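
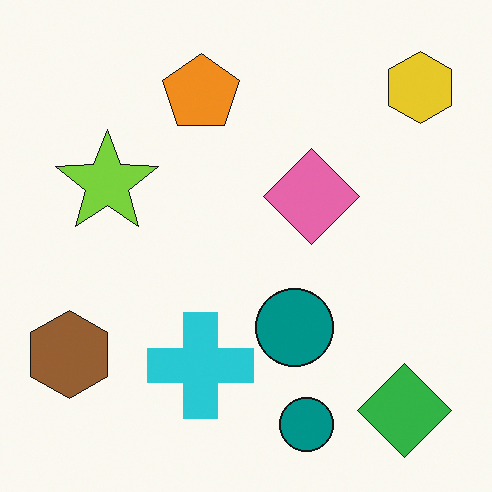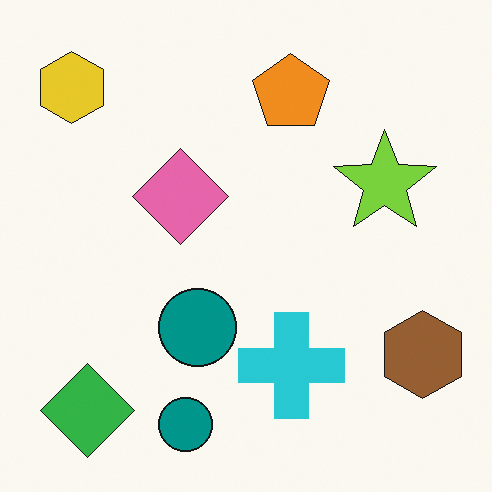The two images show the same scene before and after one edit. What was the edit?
Flipped horizontally (left ↔ right).

The brown hexagon is in the bottom-left of the first image and the bottom-right of the second — shapes on opposite sides of the vertical midline have swapped in a mirror flip.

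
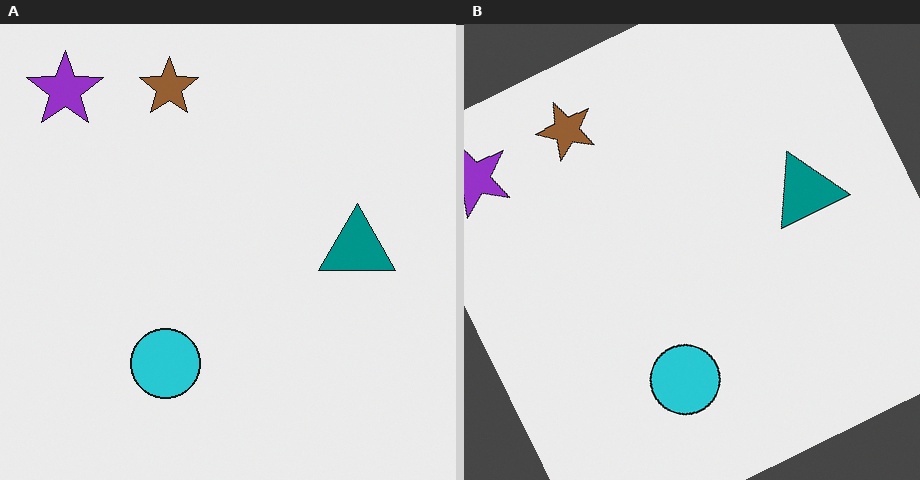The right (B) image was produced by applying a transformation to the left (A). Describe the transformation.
Rotated counter-clockwise by a clearly visible amount.

Every shape is tilted by the same angle and the image corners show triangular fill wedges — a whole-image rotation by a non-right angle.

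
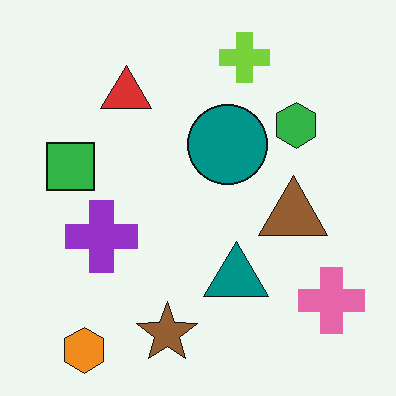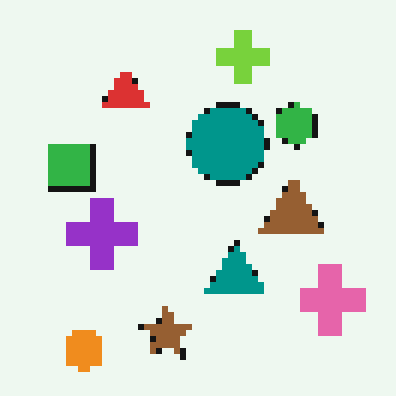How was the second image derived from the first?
It was pixelated into visible square blocks.

Shapes are reduced to large square blocks; fine edges and outlines are lost — a downscale-then-upscale (mosaic) effect.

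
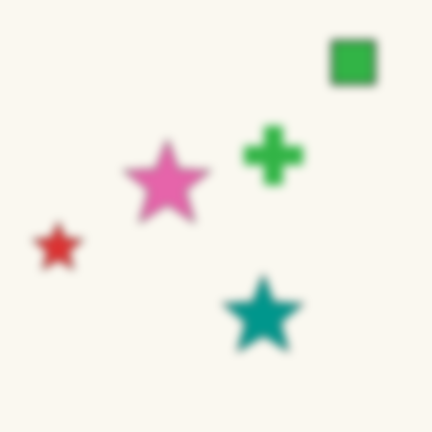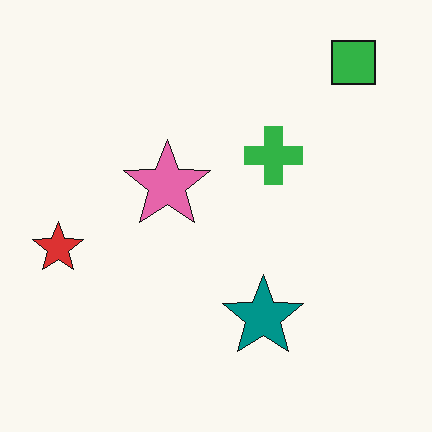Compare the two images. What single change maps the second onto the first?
It was moderately blurred.

Shape edges and outlines are uniformly softened across the whole image.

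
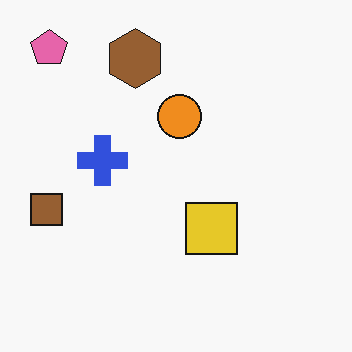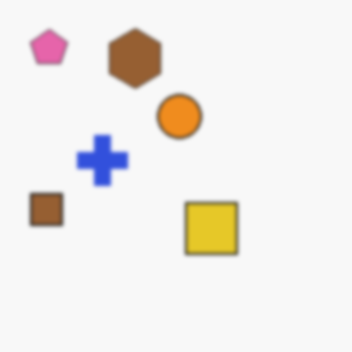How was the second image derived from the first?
It was given a subtle gaussian blur.

Shape edges and outlines are uniformly softened across the whole image.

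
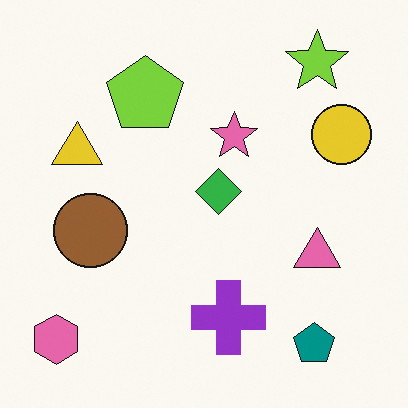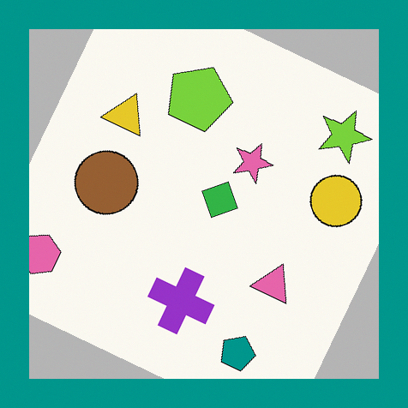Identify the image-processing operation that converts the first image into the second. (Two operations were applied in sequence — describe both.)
The image was rotated clockwise by a moderate amount, then framed with a teal border.

Every shape is tilted by the same angle and the image corners show triangular fill wedges — a whole-image rotation by a non-right angle. A solid teal frame runs around the edge of the second image, with the content slightly shrunk inside it.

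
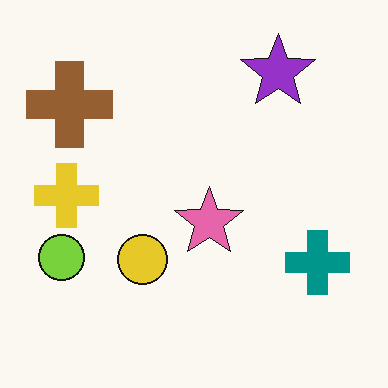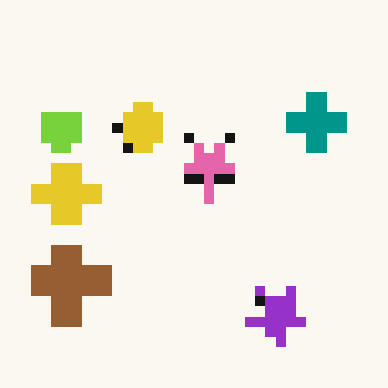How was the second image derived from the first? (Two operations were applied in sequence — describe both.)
The second image is the first flipped vertically (top ↔ bottom), then coarsely pixelated.

The purple star is in the top-right of the first image and the bottom-right of the second — shapes on opposite sides of the horizontal midline have swapped in a mirror flip. Shapes are reduced to large square blocks; fine edges and outlines are lost — a downscale-then-upscale (mosaic) effect.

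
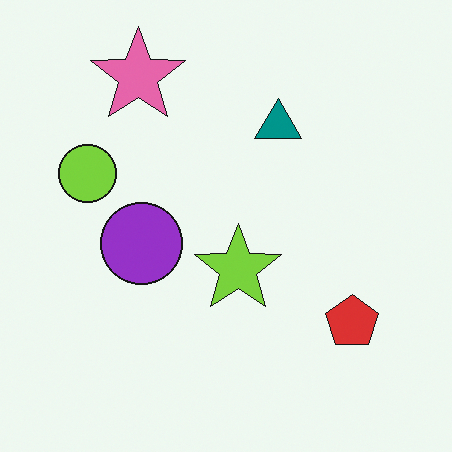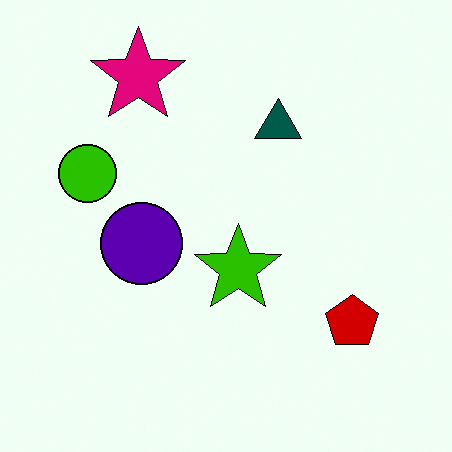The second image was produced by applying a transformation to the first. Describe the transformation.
This is the original image boosted in contrast.

Tones are pushed away from mid-grey across the whole image — a global contrast change.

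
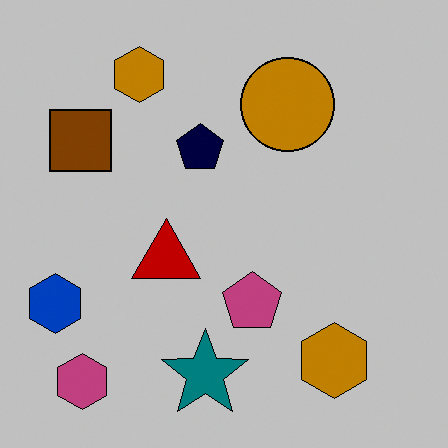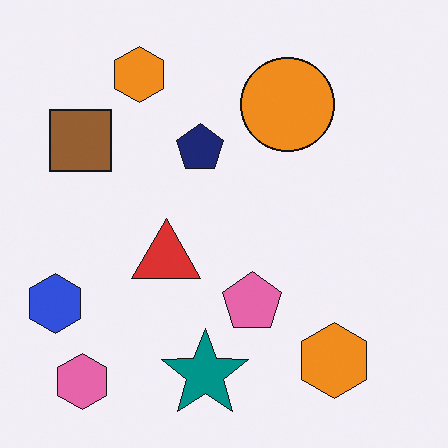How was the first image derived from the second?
The transformation is: heavily posterized to just a handful of flat colors.

Each flat color has snapped to a coarser quantized level — most visibly, the near-white background has dropped to a flat grey.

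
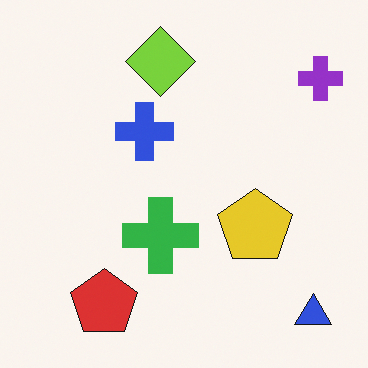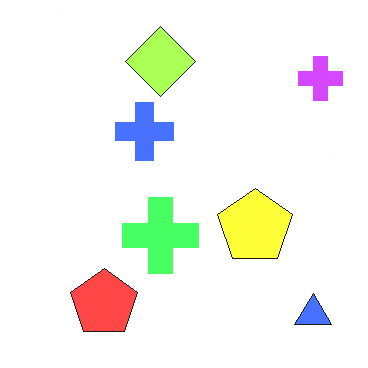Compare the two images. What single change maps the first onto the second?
The image was noticeably brightened.

Every pixel — background and shapes alike — is uniformly brightened.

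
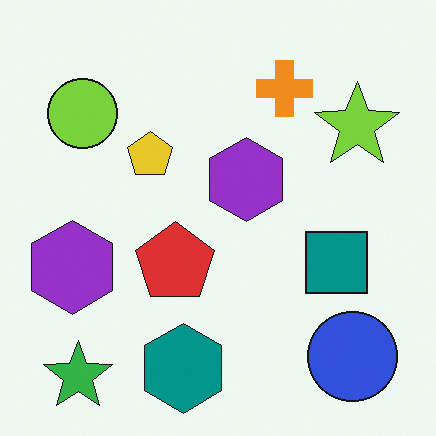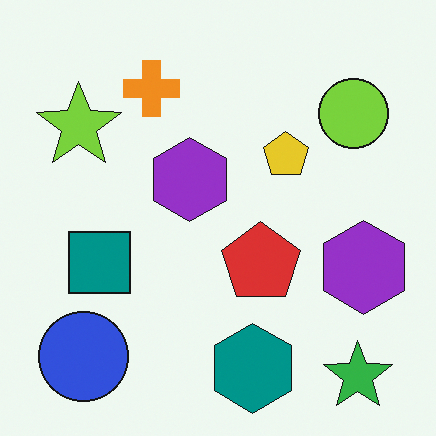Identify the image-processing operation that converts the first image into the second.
Flipped horizontally (left ↔ right).

The green star is in the bottom-left of the first image and the bottom-right of the second — shapes on opposite sides of the vertical midline have swapped in a mirror flip.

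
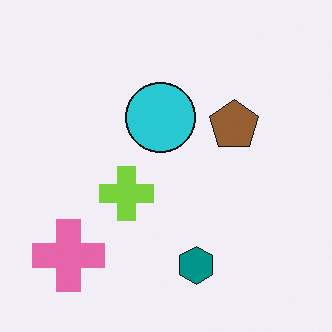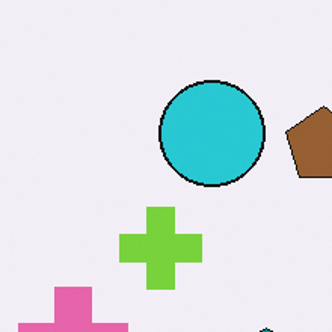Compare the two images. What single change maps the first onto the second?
Cropped slightly and scaled back up.

The visible shapes are larger and the field of view is narrower; shapes near the original edges may be partly or wholly outside the frame — a crop-and-rescale.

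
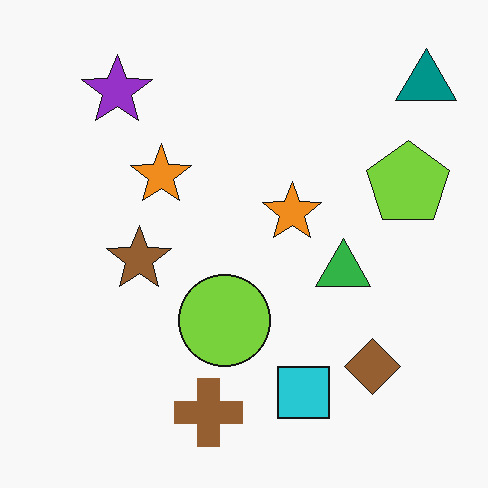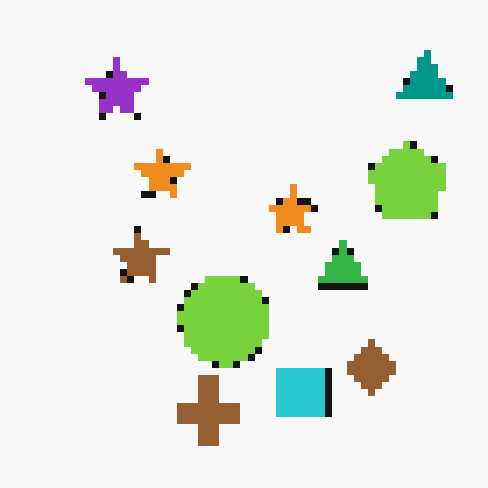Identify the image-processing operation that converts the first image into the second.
Pixelated into visible square blocks.

Shapes are reduced to large square blocks; fine edges and outlines are lost — a downscale-then-upscale (mosaic) effect.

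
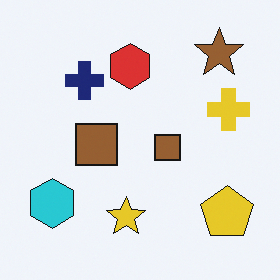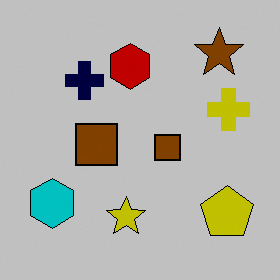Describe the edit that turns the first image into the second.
The second image is the first heavily posterized to just a handful of flat colors.

Each flat color has snapped to a coarser quantized level — most visibly, the near-white background has dropped to a flat grey.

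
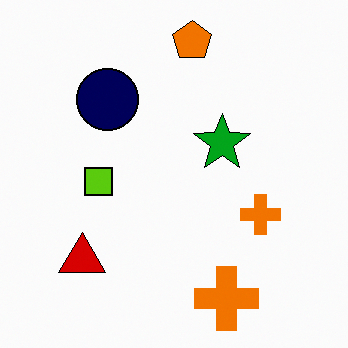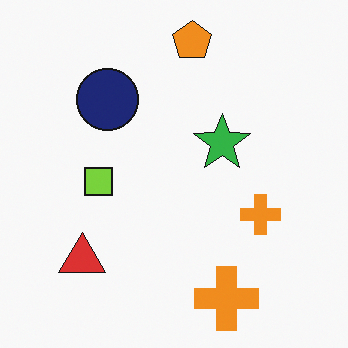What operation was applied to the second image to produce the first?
The first image is the second given slightly increased contrast.

Tones are pushed away from mid-grey across the whole image — a global contrast change.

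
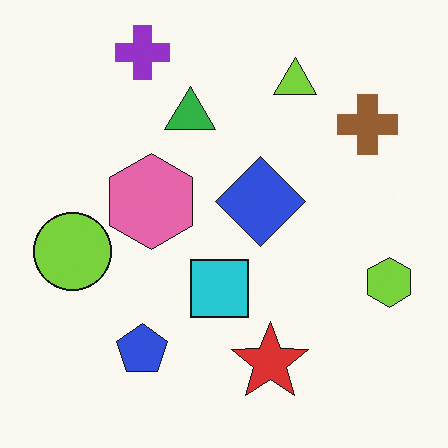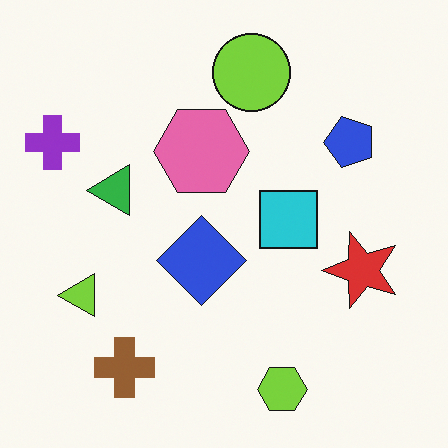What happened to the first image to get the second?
The transformation is: transposed (reflected across the top-left ↔ bottom-right diagonal).

Shapes have swapped their row and column positions — what was in the top-right is now in the bottom-left — a diagonal reflection.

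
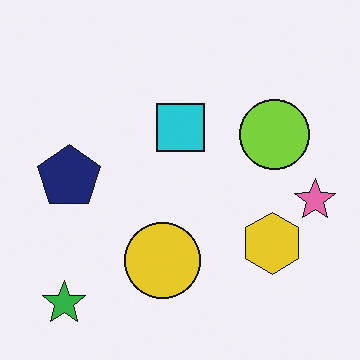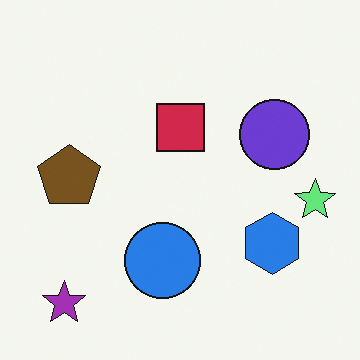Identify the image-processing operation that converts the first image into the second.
The image was hue-shifted by a large amount.

Every shape's color has rotated by the same amount around the hue wheel — a uniform hue shift.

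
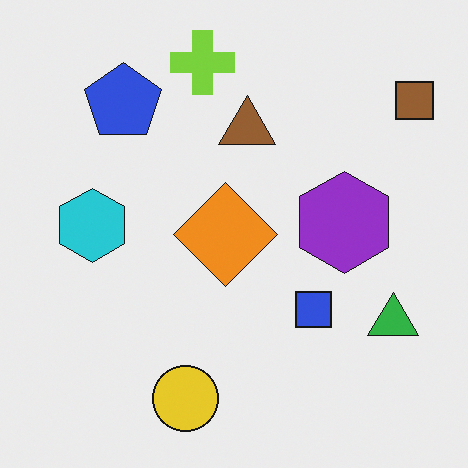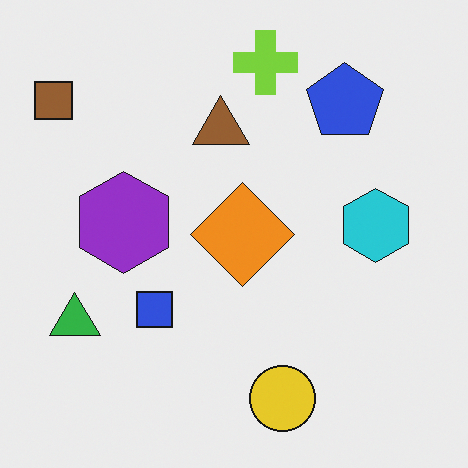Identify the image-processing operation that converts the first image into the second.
This is the original image flipped horizontally (left ↔ right).

The brown square is in the top-right of the first image and the top-left of the second — shapes on opposite sides of the vertical midline have swapped in a mirror flip.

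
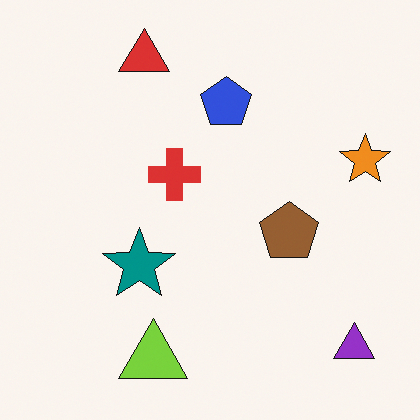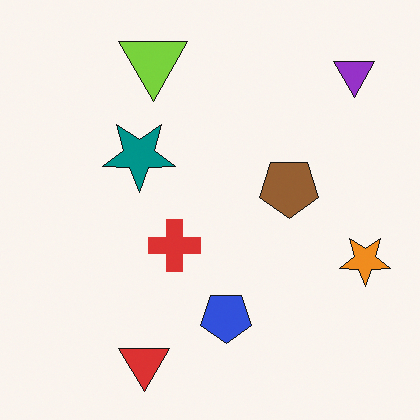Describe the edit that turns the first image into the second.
The transformation is: flipped vertically (top ↔ bottom).

The red triangle is in the top of the first image and the bottom of the second — shapes on opposite sides of the horizontal midline have swapped in a mirror flip.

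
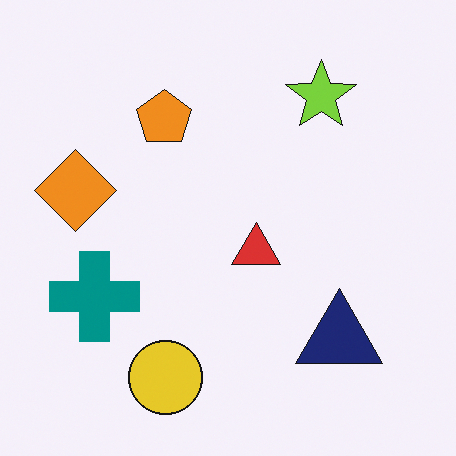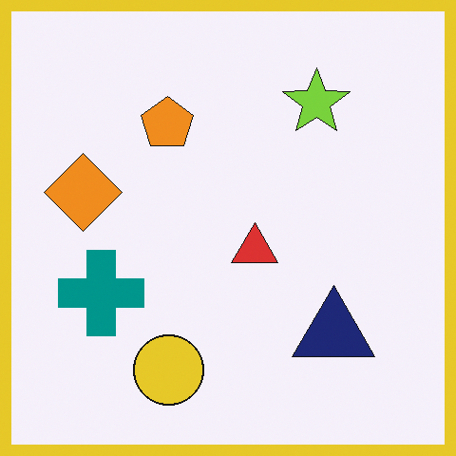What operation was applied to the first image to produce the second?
The image was framed with a yellow border.

A solid yellow frame runs around the edge of the second image, with the content slightly shrunk inside it.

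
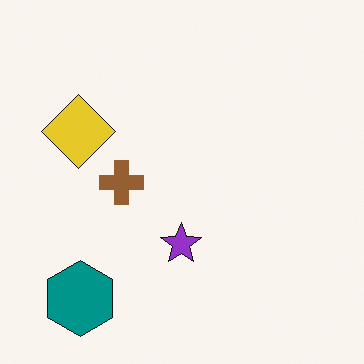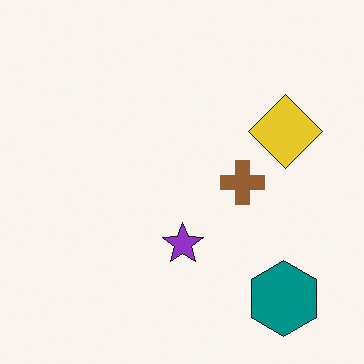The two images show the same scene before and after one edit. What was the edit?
The image was flipped horizontally (left ↔ right).

The yellow diamond is in the left of the first image and the right of the second — shapes on opposite sides of the vertical midline have swapped in a mirror flip.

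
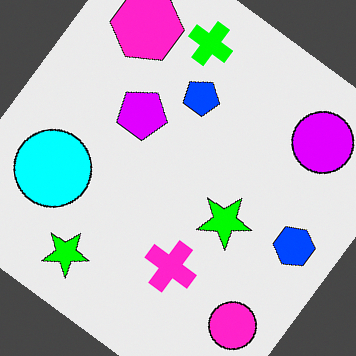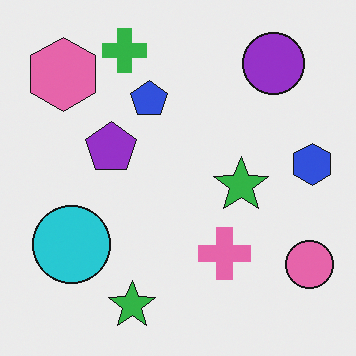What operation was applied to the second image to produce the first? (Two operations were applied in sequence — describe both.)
Rotated clockwise by a large amount — several tens of degrees, then made much more vivid (saturation change).

Every shape is tilted by the same angle and the image corners show triangular fill wedges — a whole-image rotation by a non-right angle. All colors are more vivid — a global saturation change.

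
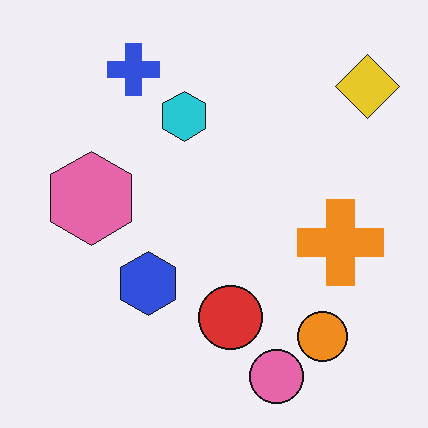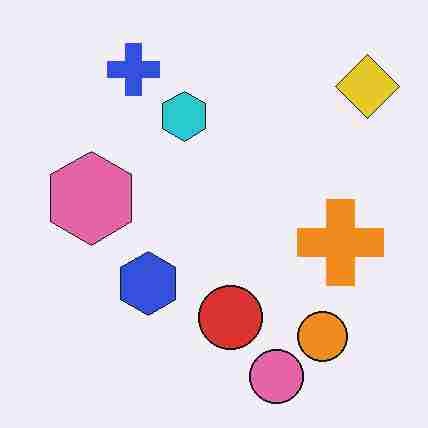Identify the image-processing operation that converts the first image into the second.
This is the original image heavily JPEG-compressed with obvious blocking artifacts.

Blocky 8×8 compression artifacts appear around shape edges and the flat background shows ringing — characteristic JPEG degradation.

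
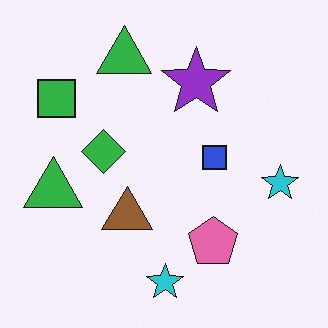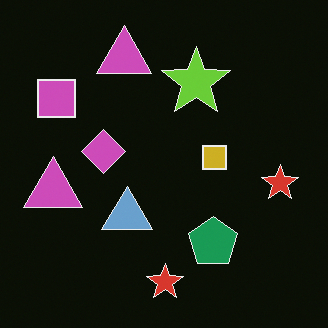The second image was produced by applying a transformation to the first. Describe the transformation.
The second image is the first color-inverted (negative).

The light background has become dark and every shape's color is its complement — a photographic negative.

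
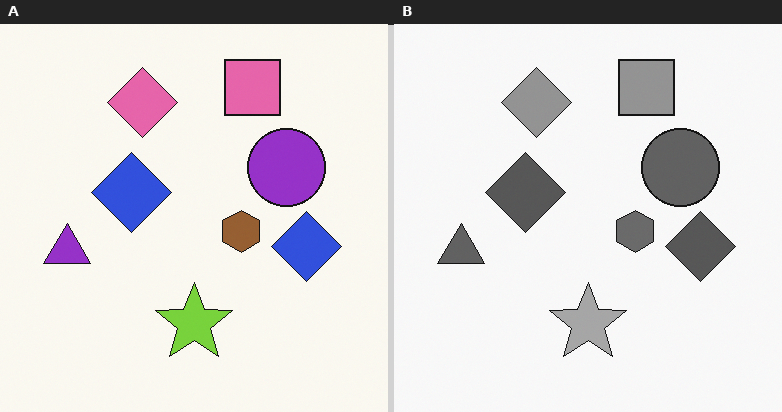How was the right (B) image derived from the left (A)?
This is the original image converted to grayscale.

All color is removed — every shape is now a shade of grey.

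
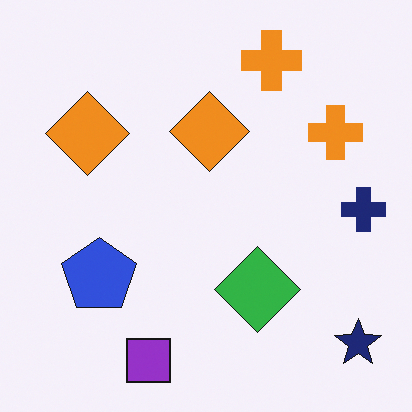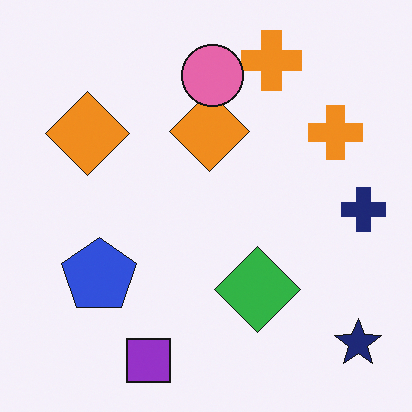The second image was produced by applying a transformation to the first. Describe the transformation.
It was overlaid with an additional pink circle.

A pink circle appears in the second image that is absent from the first.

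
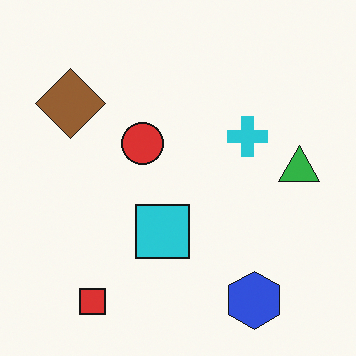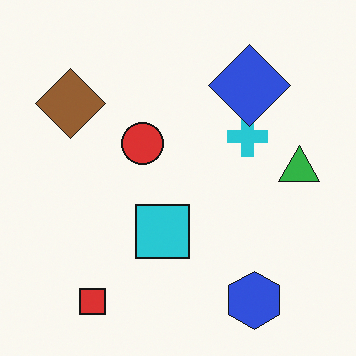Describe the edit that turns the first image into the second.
The image was overlaid with an additional blue diamond.

A blue diamond appears in the second image that is absent from the first.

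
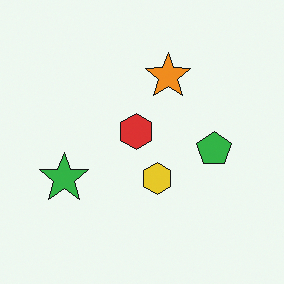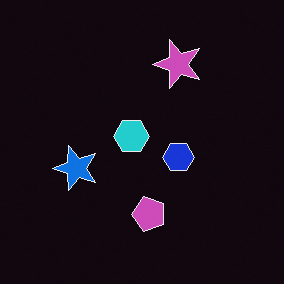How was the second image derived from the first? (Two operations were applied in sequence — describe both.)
Transposed (reflected across the top-left ↔ bottom-right diagonal), then color-inverted (negative).

Shapes have swapped their row and column positions — what was in the top-right is now in the bottom-left — a diagonal reflection. The light background has become dark and every shape's color is its complement — a photographic negative.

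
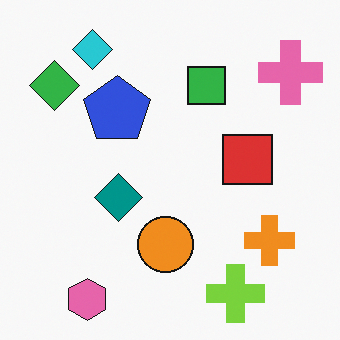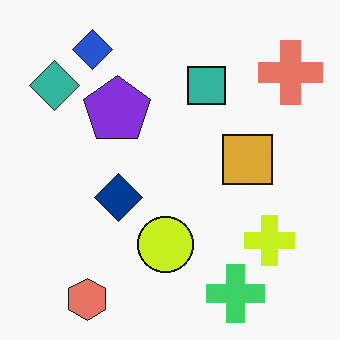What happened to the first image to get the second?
The image was hue-shifted slightly.

Every shape's color has rotated by the same amount around the hue wheel — a uniform hue shift.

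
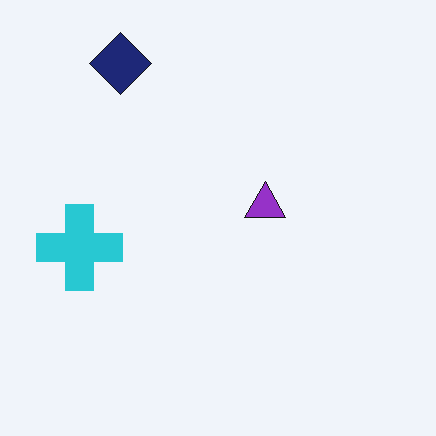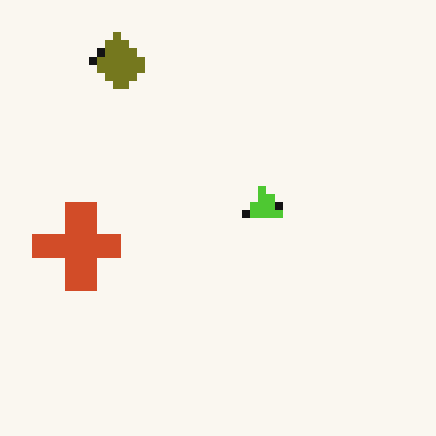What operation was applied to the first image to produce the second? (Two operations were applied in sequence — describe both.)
It was moderately pixelated, then hue-shifted by a large amount.

Shapes are reduced to large square blocks; fine edges and outlines are lost — a downscale-then-upscale (mosaic) effect. Every shape's color has rotated by the same amount around the hue wheel — a uniform hue shift.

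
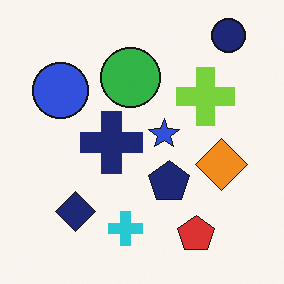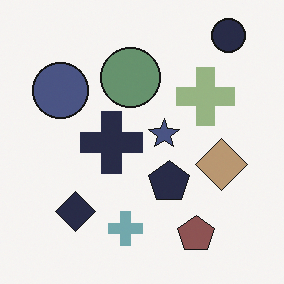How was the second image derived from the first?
The second image is the first made much more muted (saturation change).

All colors are more muted and greyish — a global saturation change.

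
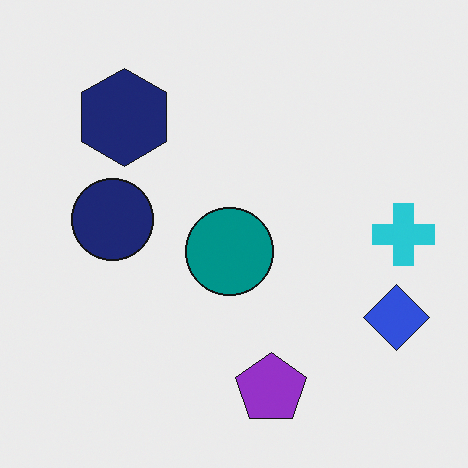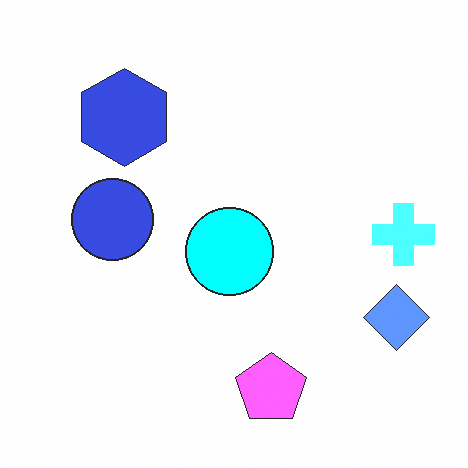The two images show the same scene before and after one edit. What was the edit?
The second image is the first substantially brightened.

Every pixel — background and shapes alike — is uniformly brightened.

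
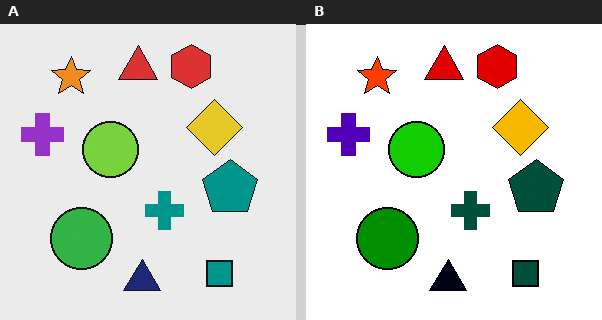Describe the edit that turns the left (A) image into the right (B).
The transformation is: boosted in contrast.

Tones are pushed away from mid-grey across the whole image — a global contrast change.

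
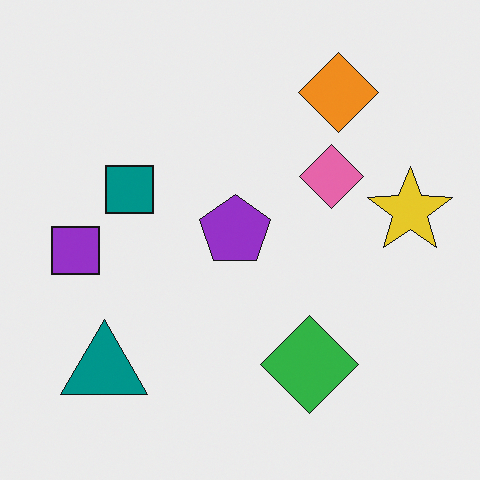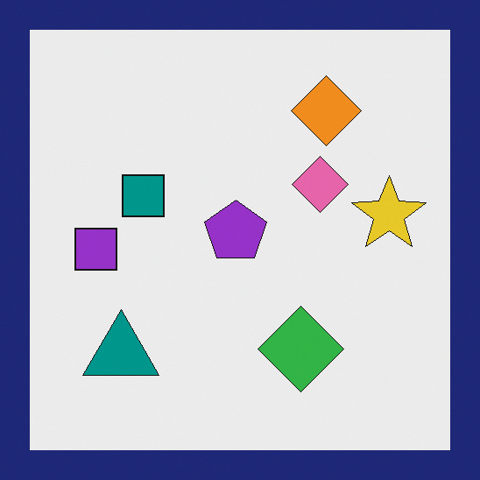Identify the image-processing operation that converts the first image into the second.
The second image is the first framed with a navy border.

A solid navy frame runs around the edge of the second image, with the content slightly shrunk inside it.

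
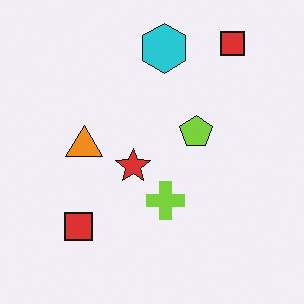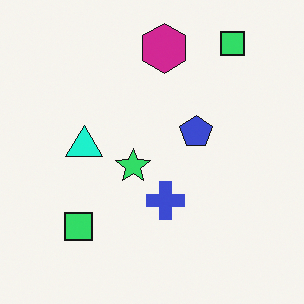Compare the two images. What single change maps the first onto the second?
The image was hue-shifted by a moderate amount.

Every shape's color has rotated by the same amount around the hue wheel — a uniform hue shift.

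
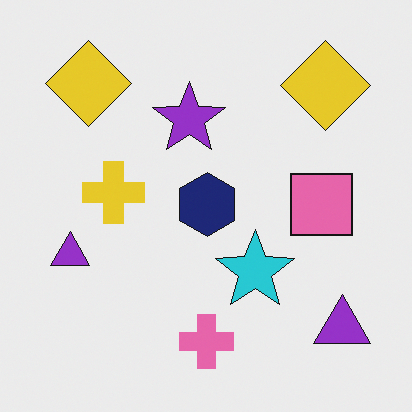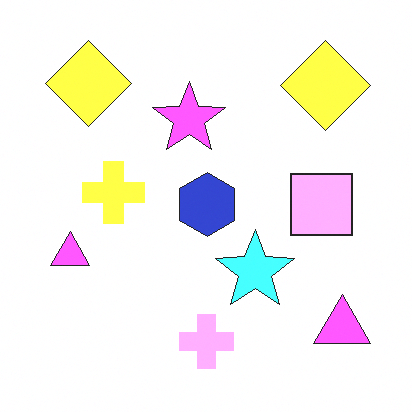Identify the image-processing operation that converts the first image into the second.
Noticeably brightened.

Every pixel — background and shapes alike — is uniformly brightened.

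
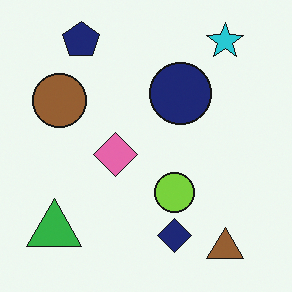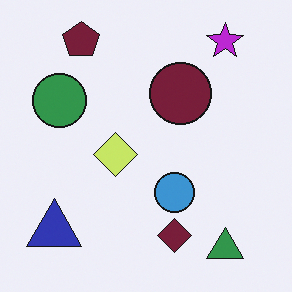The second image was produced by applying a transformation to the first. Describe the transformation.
It was hue-shifted by a moderate amount.

Every shape's color has rotated by the same amount around the hue wheel — a uniform hue shift.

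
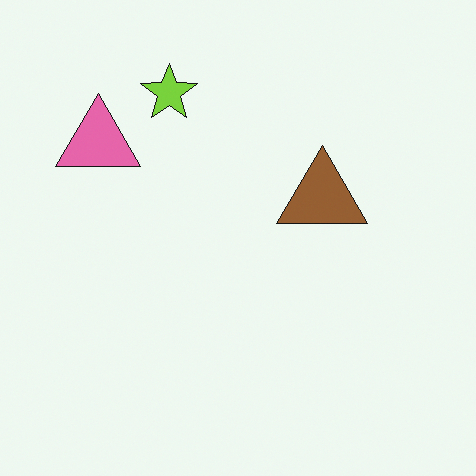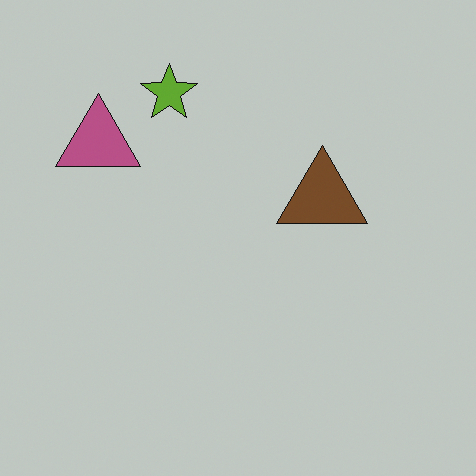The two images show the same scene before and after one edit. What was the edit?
The image was darkened a little.

Every pixel — background and shapes alike — is uniformly darkened.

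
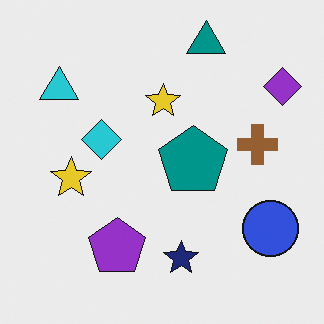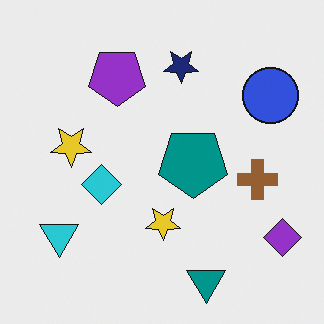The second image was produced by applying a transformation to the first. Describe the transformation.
Flipped vertically (top ↔ bottom).

The teal triangle is in the top of the first image and the bottom of the second — shapes on opposite sides of the horizontal midline have swapped in a mirror flip.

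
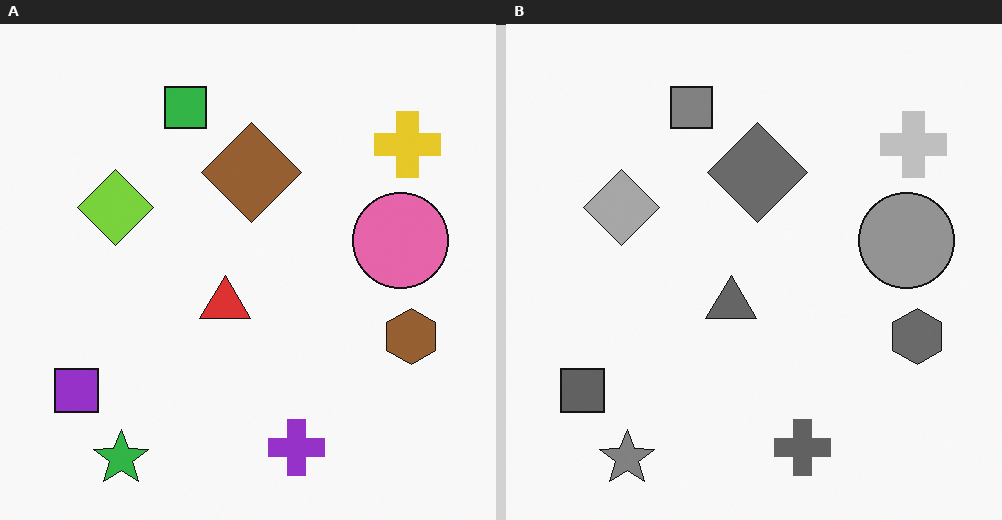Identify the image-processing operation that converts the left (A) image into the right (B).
Converted to grayscale.

All color is removed — every shape is now a shade of grey.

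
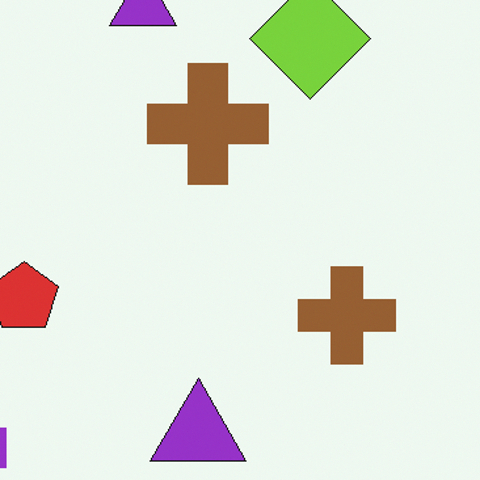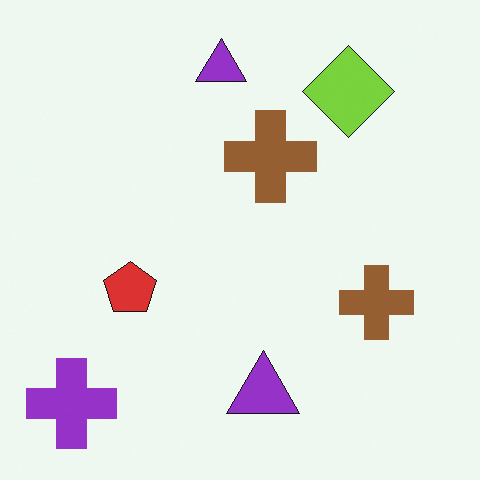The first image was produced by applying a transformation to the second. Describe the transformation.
Cropped slightly and scaled back up.

The visible shapes are larger and the field of view is narrower; shapes near the original edges may be partly or wholly outside the frame — a crop-and-rescale.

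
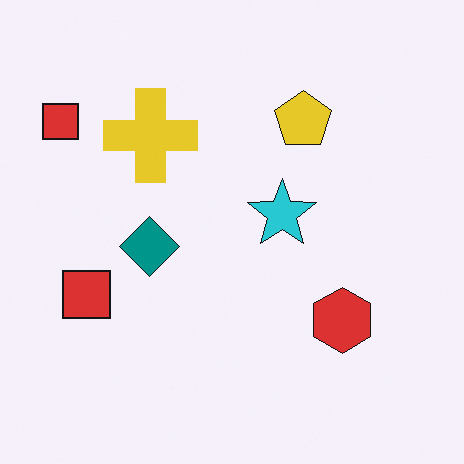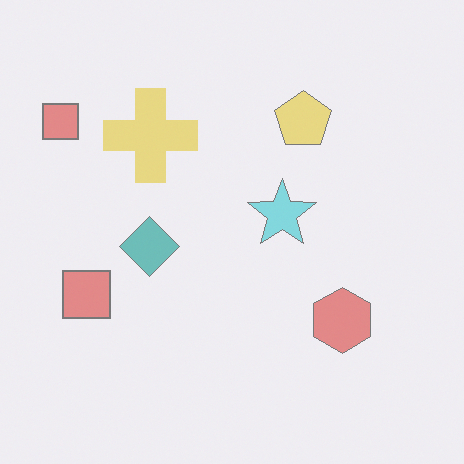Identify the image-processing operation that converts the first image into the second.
The second image is the first given much lower contrast.

Tones are pushed toward mid-grey across the whole image — a global contrast change.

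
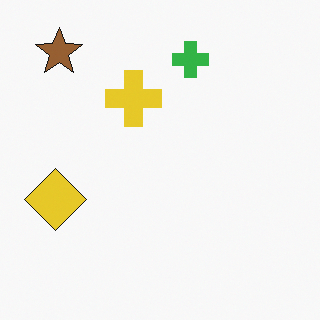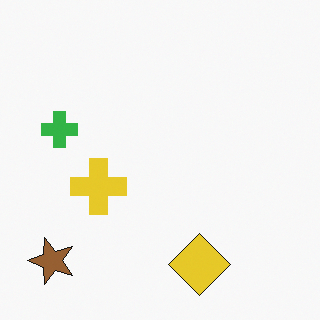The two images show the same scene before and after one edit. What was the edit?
This is the original image rotated 90° counter-clockwise.

The brown star sits in the top-left of the first image and the bottom-left of the second — consistent with a whole-image 90° counter-clockwise rotation.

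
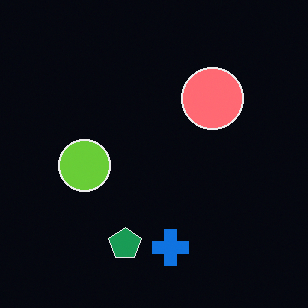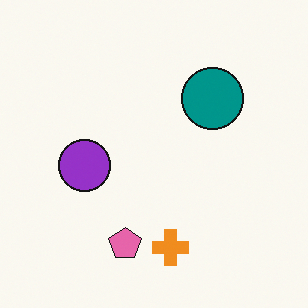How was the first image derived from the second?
This is the original image color-inverted (negative).

The light background has become dark and every shape's color is its complement — a photographic negative.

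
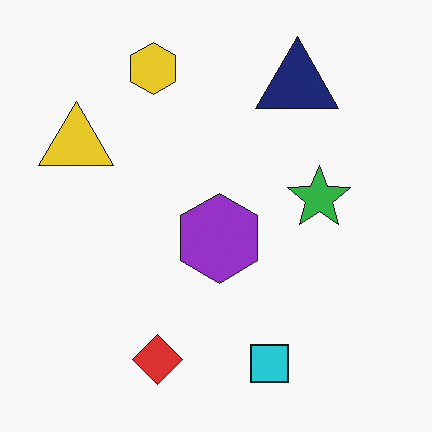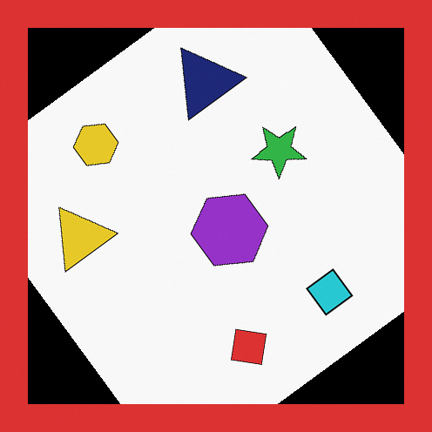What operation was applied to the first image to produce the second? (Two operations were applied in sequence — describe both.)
Rotated counter-clockwise by a large amount — several tens of degrees, then framed with a red border.

Every shape is tilted by the same angle and the image corners show triangular fill wedges — a whole-image rotation by a non-right angle. A solid red frame runs around the edge of the second image, with the content slightly shrunk inside it.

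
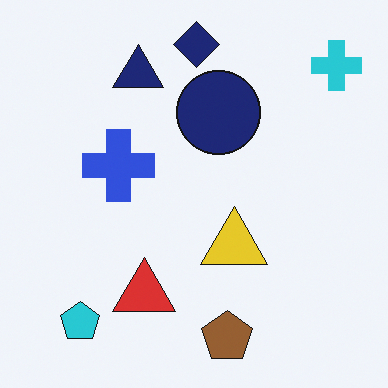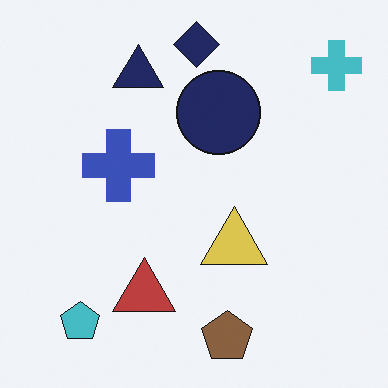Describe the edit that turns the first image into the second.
The image was slightly desaturated.

All colors are more muted and greyish — a global saturation change.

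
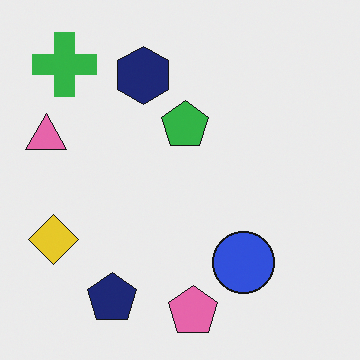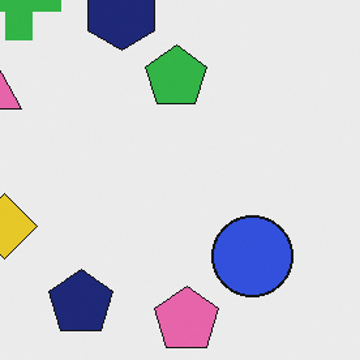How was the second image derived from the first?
The transformation is: cropped slightly and scaled back up.

The visible shapes are larger and the field of view is narrower; shapes near the original edges may be partly or wholly outside the frame — a crop-and-rescale.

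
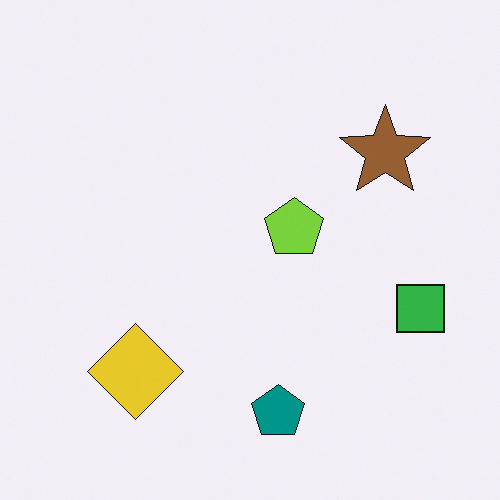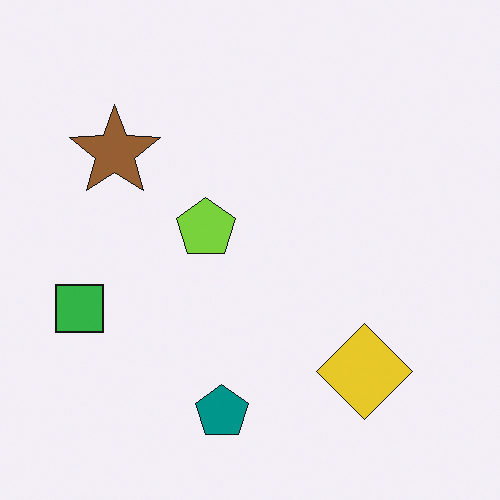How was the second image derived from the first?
The image was flipped horizontally (left ↔ right).

The green square is in the right of the first image and the left of the second — shapes on opposite sides of the vertical midline have swapped in a mirror flip.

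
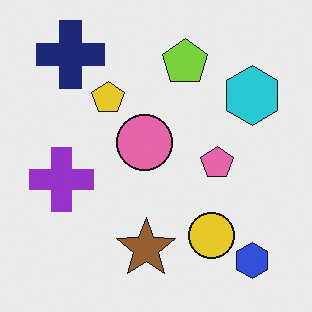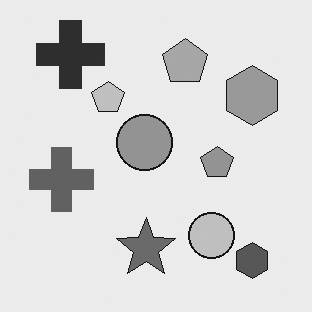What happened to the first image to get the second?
This is the original image converted to grayscale.

All color is removed — every shape is now a shade of grey.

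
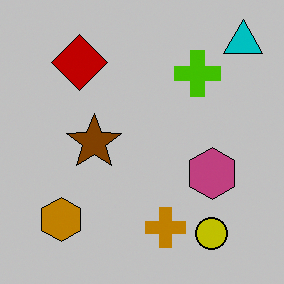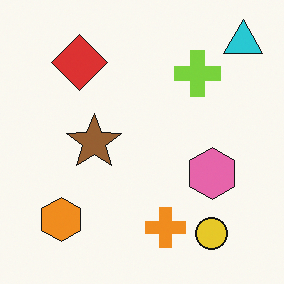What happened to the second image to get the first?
The first image is the second heavily posterized to just a handful of flat colors.

Each flat color has snapped to a coarser quantized level — most visibly, the near-white background has dropped to a flat grey.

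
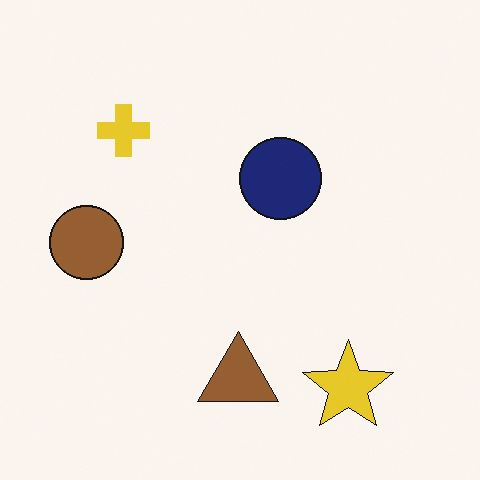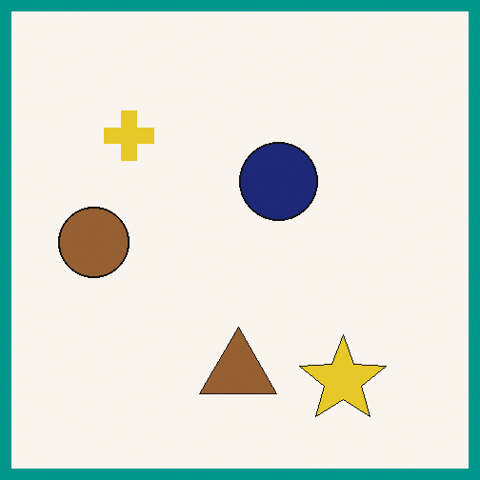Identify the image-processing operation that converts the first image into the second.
Framed with a teal border.

A solid teal frame runs around the edge of the second image, with the content slightly shrunk inside it.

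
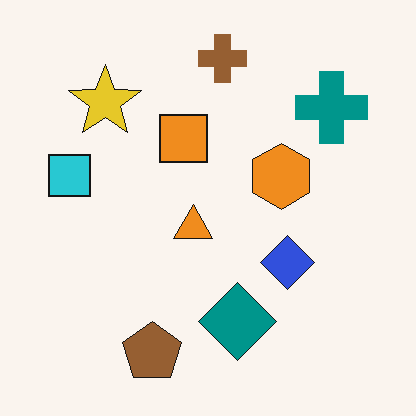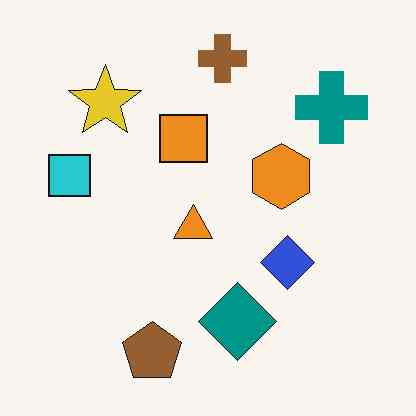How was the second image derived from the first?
The second image is the first JPEG-compressed with visible artifacts.

Blocky 8×8 compression artifacts appear around shape edges and the flat background shows ringing — characteristic JPEG degradation.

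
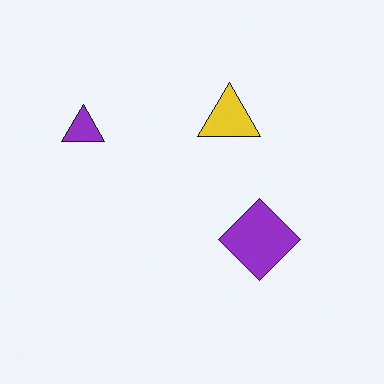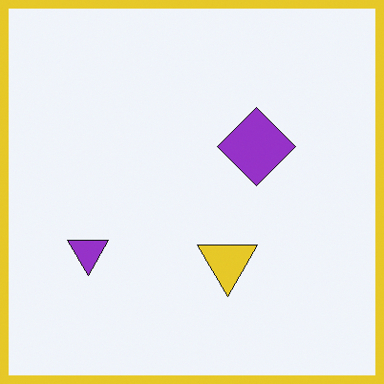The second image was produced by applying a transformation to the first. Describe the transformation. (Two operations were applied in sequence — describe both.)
The image was flipped vertically (top ↔ bottom), then framed with a yellow border.

The yellow triangle is in the top of the first image and the bottom of the second — shapes on opposite sides of the horizontal midline have swapped in a mirror flip. A solid yellow frame runs around the edge of the second image, with the content slightly shrunk inside it.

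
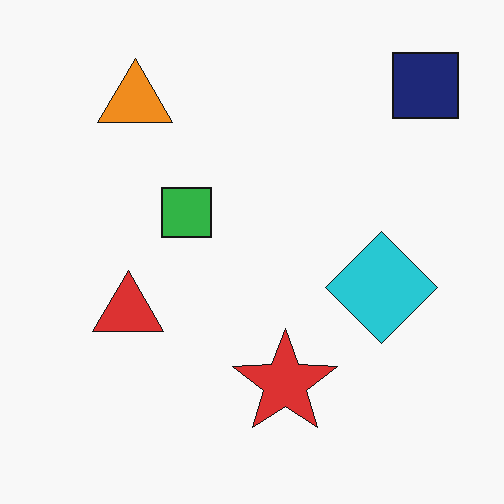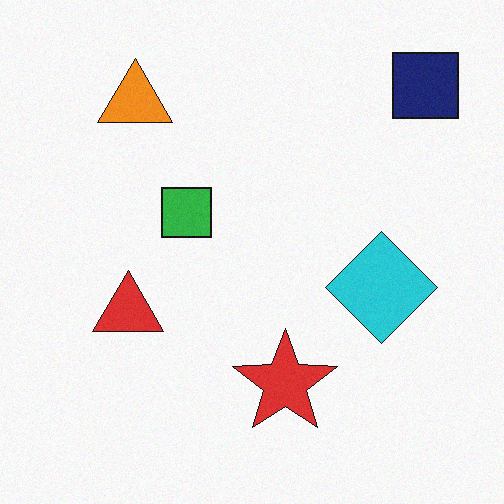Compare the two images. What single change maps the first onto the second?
This is the original image degraded with a light layer of grain.

Random speckle covers the whole image, including the flat background.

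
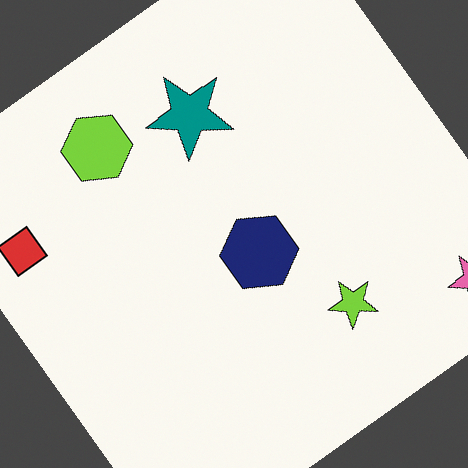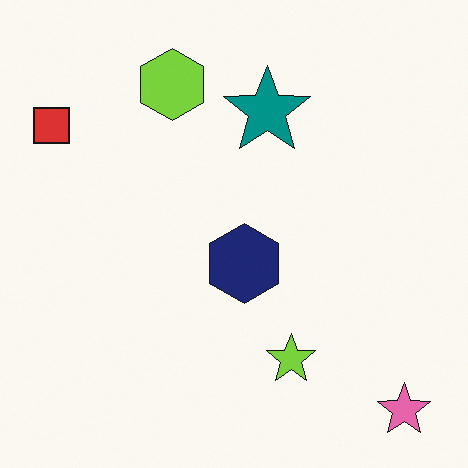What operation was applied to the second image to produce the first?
Rotated counter-clockwise by a large amount — several tens of degrees.

Every shape is tilted by the same angle and the image corners show triangular fill wedges — a whole-image rotation by a non-right angle.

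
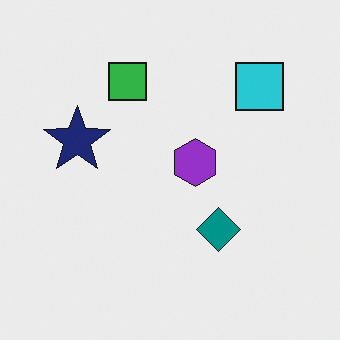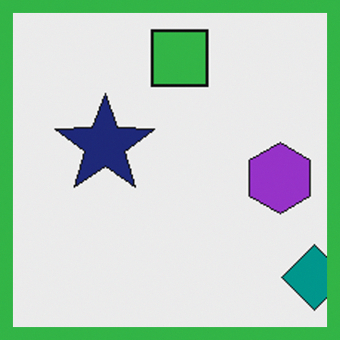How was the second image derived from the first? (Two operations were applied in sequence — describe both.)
This is the original image cropped to a modestly smaller region and rescaled, then framed with a green border.

The visible shapes are larger and the field of view is narrower; shapes near the original edges may be partly or wholly outside the frame — a crop-and-rescale. A solid green frame runs around the edge of the second image, with the content slightly shrunk inside it.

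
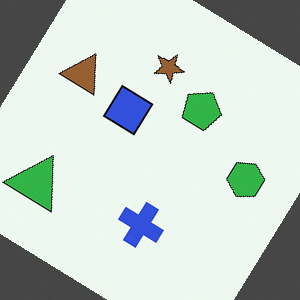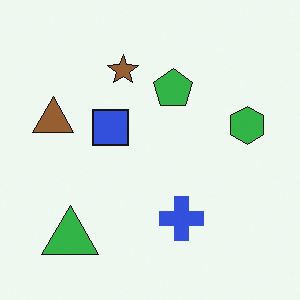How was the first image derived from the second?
This is the original image rotated clockwise by a large amount — several tens of degrees.

Every shape is tilted by the same angle and the image corners show triangular fill wedges — a whole-image rotation by a non-right angle.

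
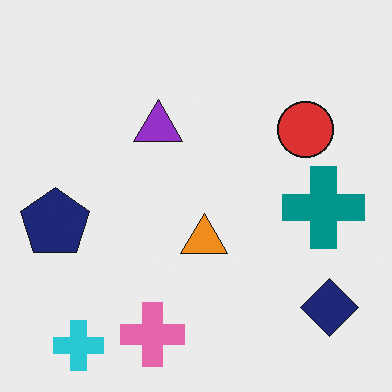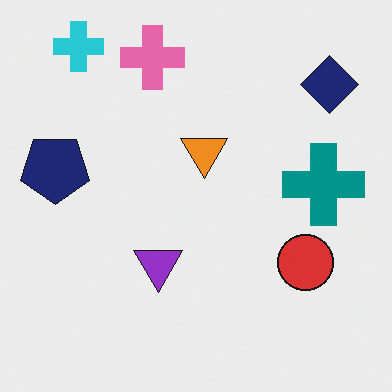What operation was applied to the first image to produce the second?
This is the original image flipped vertically (top ↔ bottom).

The cyan cross is in the bottom-left of the first image and the top-left of the second — shapes on opposite sides of the horizontal midline have swapped in a mirror flip.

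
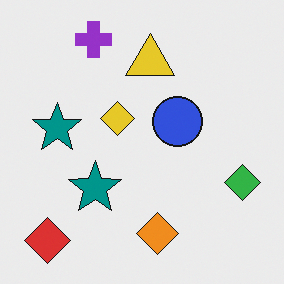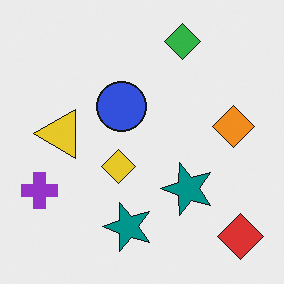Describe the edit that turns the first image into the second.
The transformation is: rotated 90° counter-clockwise.

The red diamond sits in the bottom-left of the first image and the bottom-right of the second — consistent with a whole-image 90° counter-clockwise rotation.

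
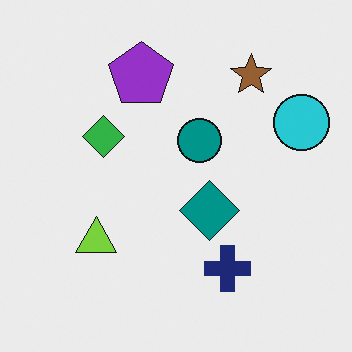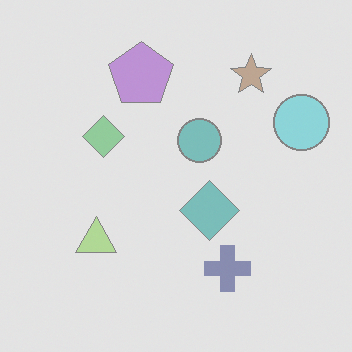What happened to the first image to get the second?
The transformation is: washed out (contrast reduced).

Tones are pushed toward mid-grey across the whole image — a global contrast change.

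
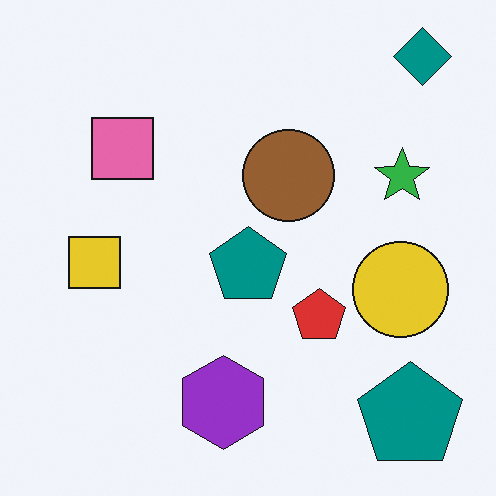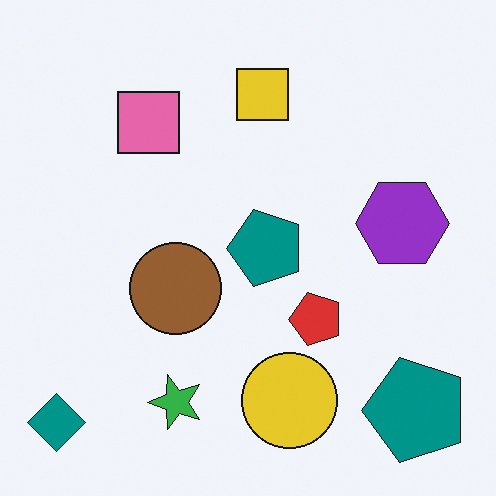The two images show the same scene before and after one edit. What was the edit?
This is the original image transposed (reflected across the top-left ↔ bottom-right diagonal).

Shapes have swapped their row and column positions — what was in the top-right is now in the bottom-left — a diagonal reflection.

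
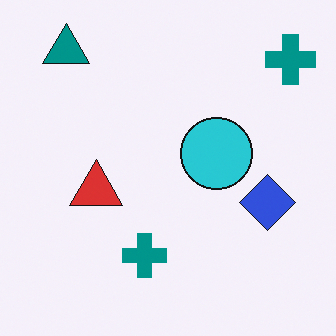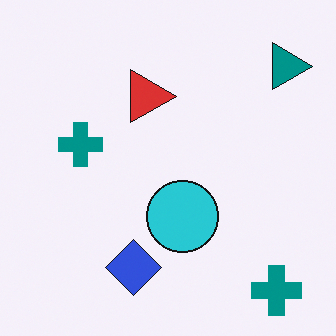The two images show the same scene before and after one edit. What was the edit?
The second image is the first rotated 90° clockwise.

The teal triangle sits in the top-left of the first image and the top-right of the second — consistent with a whole-image 90° clockwise rotation.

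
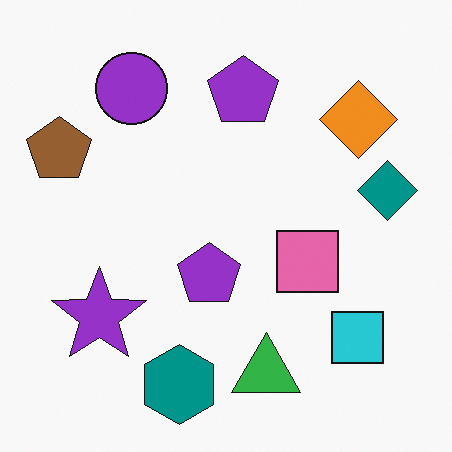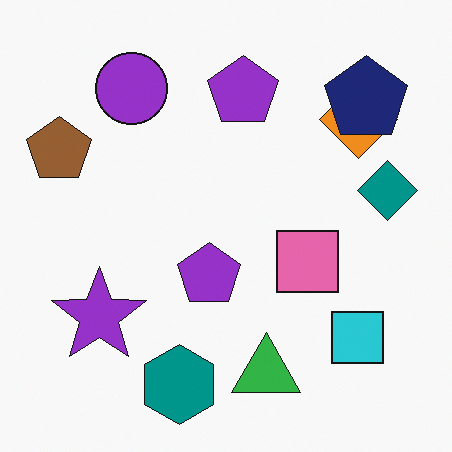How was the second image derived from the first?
It was overlaid with an additional navy pentagon.

A navy pentagon appears in the second image that is absent from the first.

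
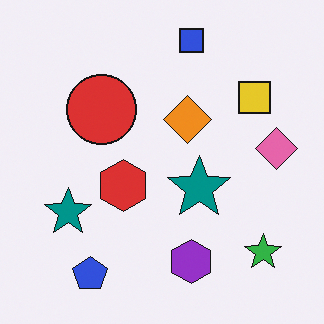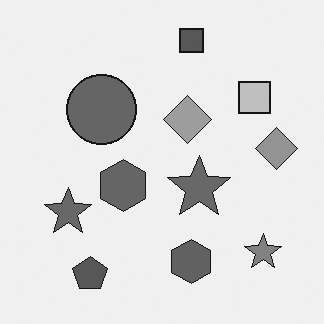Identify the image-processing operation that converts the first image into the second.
The image was converted to grayscale.

All color is removed — every shape is now a shade of grey.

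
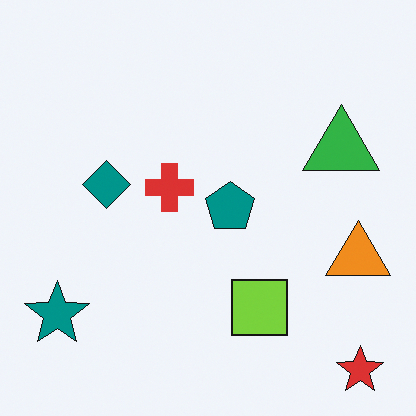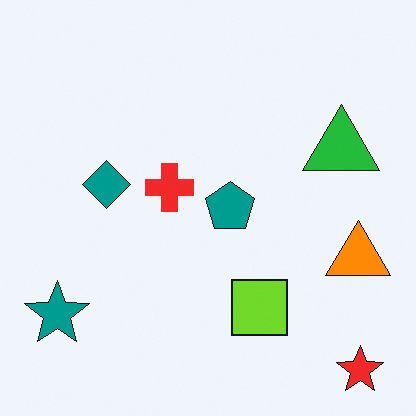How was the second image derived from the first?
Slightly oversaturated.

All colors are more vivid — a global saturation change.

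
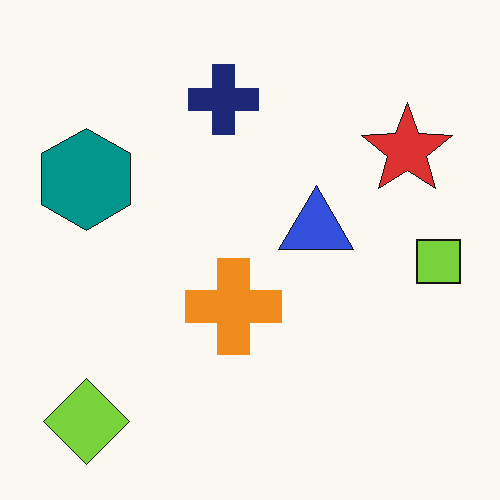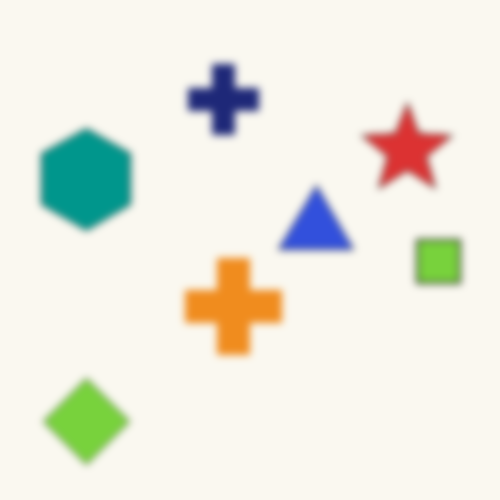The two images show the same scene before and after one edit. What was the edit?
The transformation is: noticeably gaussian-blurred.

Shape edges and outlines are uniformly softened across the whole image.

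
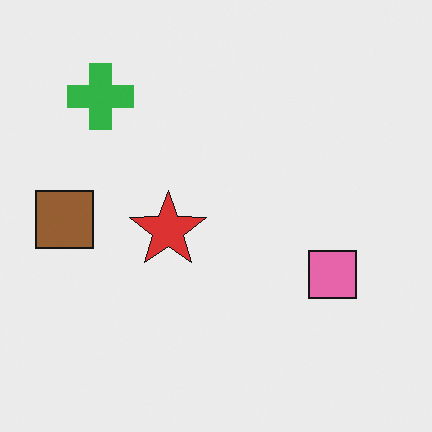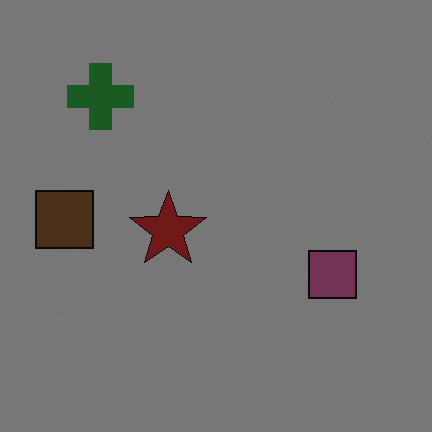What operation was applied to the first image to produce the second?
The transformation is: substantially darkened.

Every pixel — background and shapes alike — is uniformly darkened.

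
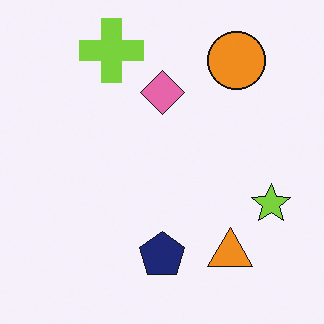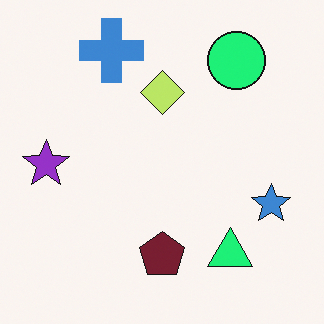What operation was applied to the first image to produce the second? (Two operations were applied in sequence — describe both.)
It was hue-shifted noticeably, then overlaid with an additional purple star.

Every shape's color has rotated by the same amount around the hue wheel — a uniform hue shift. A purple star appears in the second image that is absent from the first.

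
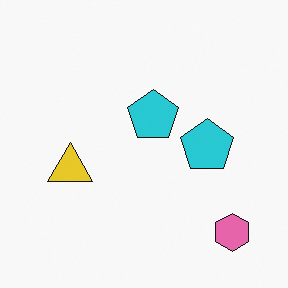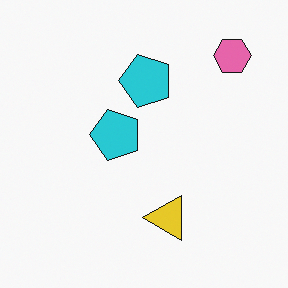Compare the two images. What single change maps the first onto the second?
This is the original image rotated 90° counter-clockwise.

The pink hexagon sits in the bottom-right of the first image and the top-right of the second — consistent with a whole-image 90° counter-clockwise rotation.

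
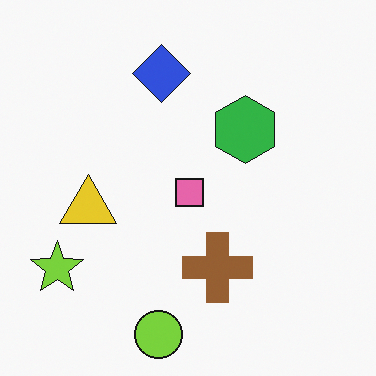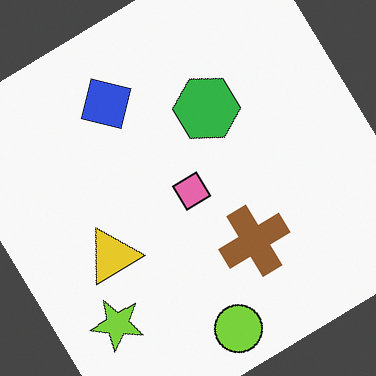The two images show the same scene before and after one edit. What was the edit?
This is the original image rotated counter-clockwise by a large amount — several tens of degrees.

Every shape is tilted by the same angle and the image corners show triangular fill wedges — a whole-image rotation by a non-right angle.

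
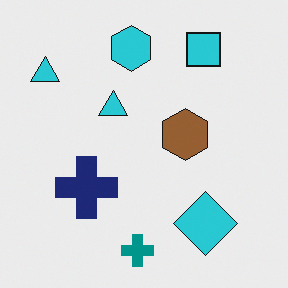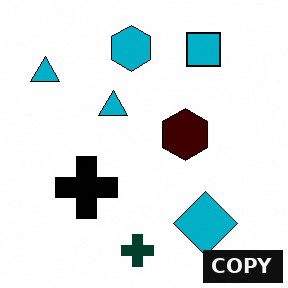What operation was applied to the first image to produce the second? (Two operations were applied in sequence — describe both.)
The image was boosted in contrast, then watermarked with the text "COPY" in the lower-right corner.

Tones are pushed away from mid-grey across the whole image — a global contrast change. A dark label reading "COPY" appears in the lower-right corner.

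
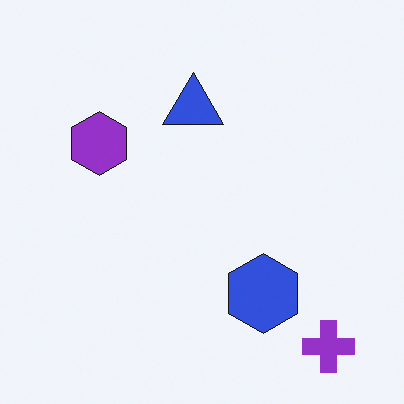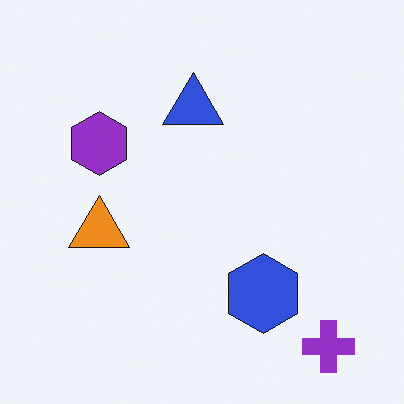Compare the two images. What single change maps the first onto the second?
Overlaid with an additional orange triangle.

An orange triangle appears in the second image that is absent from the first.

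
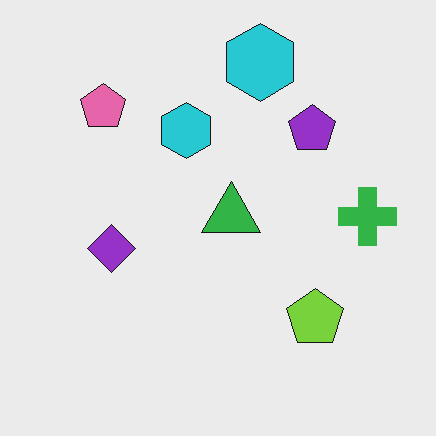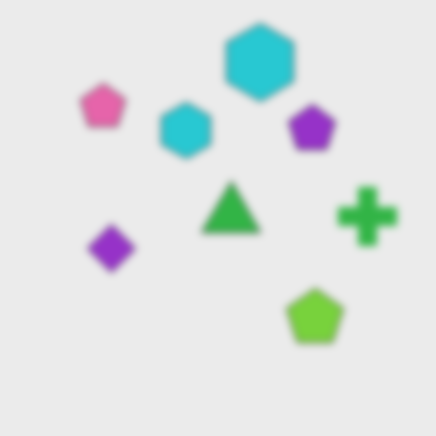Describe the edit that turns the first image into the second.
Moderately blurred.

Shape edges and outlines are uniformly softened across the whole image.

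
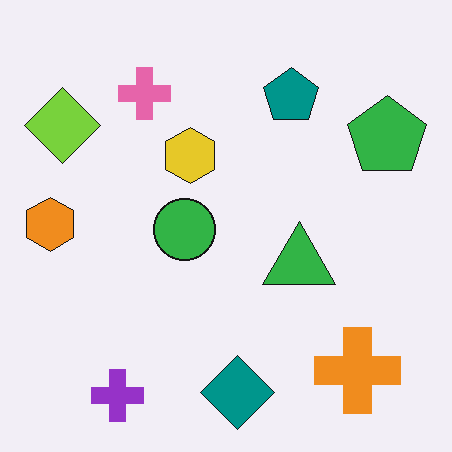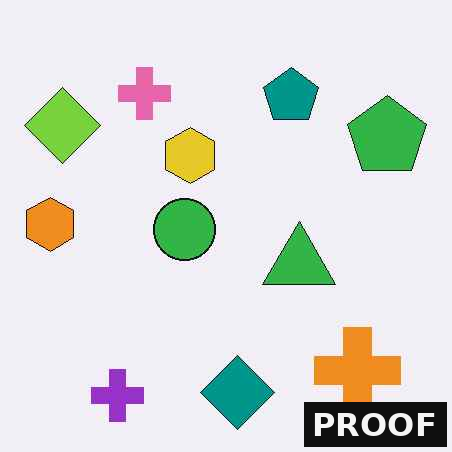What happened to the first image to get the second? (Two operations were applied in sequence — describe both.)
This is the original image given moderate JPEG compression, then watermarked with the text "PROOF" in the lower-right corner.

Blocky 8×8 compression artifacts appear around shape edges and the flat background shows ringing — characteristic JPEG degradation. A dark label reading "PROOF" appears in the lower-right corner.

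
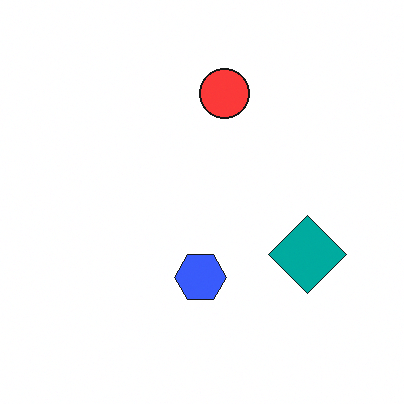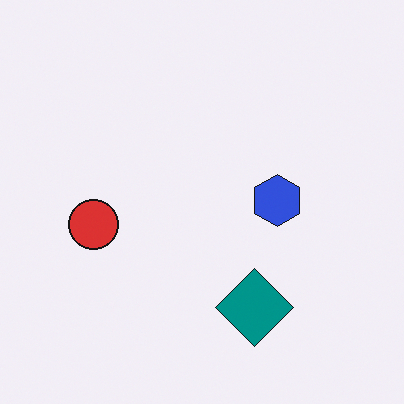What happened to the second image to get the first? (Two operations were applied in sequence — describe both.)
This is the original image transposed (reflected across the top-left ↔ bottom-right diagonal), then slightly brightened.

Shapes have swapped their row and column positions — what was in the top-right is now in the bottom-left — a diagonal reflection. Every pixel — background and shapes alike — is uniformly brightened.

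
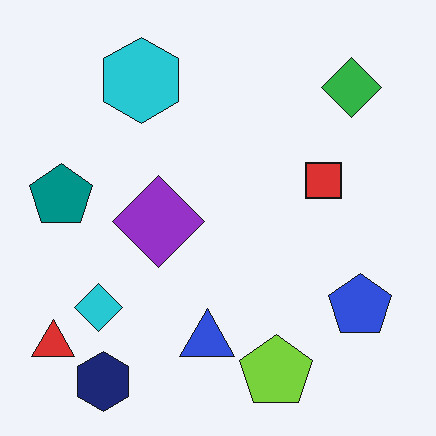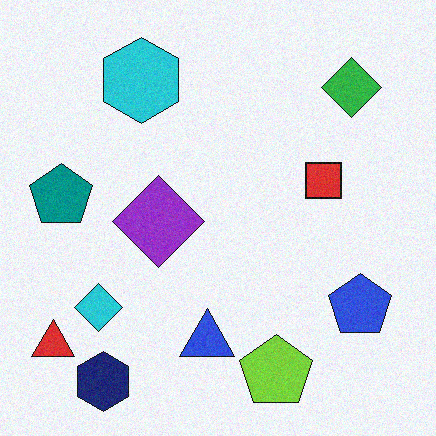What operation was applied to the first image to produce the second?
The second image is the first degraded with light additive noise.

Random speckle covers the whole image, including the flat background.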